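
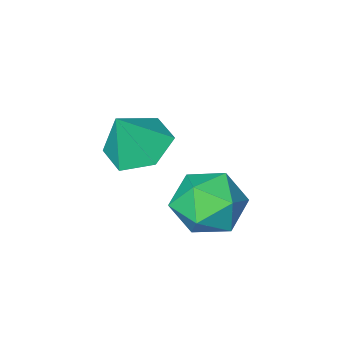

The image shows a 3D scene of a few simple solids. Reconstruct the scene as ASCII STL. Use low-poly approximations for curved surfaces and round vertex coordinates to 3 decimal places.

solid 
facet normal -0.457 -0.035 -0.889
outer loop
vertex -0.982 2.819 -0.574
vertex -1.79 2.394 -0.142
vertex -1.726 3.4 -0.214
endloop
endfacet
facet normal 0.662 0.722 0.202
outer loop
vertex -0.982 2.819 -0.574
vertex -1.726 3.4 -0.214
vertex -1.11 2.446 1.182
endloop
endfacet
facet normal -0.457 -0.035 -0.889
outer loop
vertex -1.726 3.4 -0.214
vertex -1.79 2.394 -0.142
vertex -2.534 2.975 0.218
endloop
endfacet
facet normal -0.104 0.799 0.592
outer loop
vertex -1.726 3.4 -0.214
vertex -2.534 2.975 0.218
vertex -1.11 2.446 1.182
endloop
endfacet
facet normal -0.457 -0.034 -0.889
outer loop
vertex -2.534 2.975 0.218
vertex -1.79 2.394 -0.142
vertex -2.599 1.969 0.29
endloop
endfacet
facet normal -0.534 0.095 0.840
outer loop
vertex -2.534 2.975 0.218
vertex -2.599 1.969 0.29
vertex -1.11 2.446 1.182
endloop
endfacet
facet normal -0.457 -0.034 -0.889
outer loop
vertex -2.599 1.969 0.29
vertex -1.79 2.394 -0.142
vertex -1.855 1.389 -0.07
endloop
endfacet
facet normal -0.198 -0.688 0.698
outer loop
vertex -2.599 1.969 0.29
vertex -1.855 1.389 -0.07
vertex -1.11 2.446 1.182
endloop
endfacet
facet normal -0.457 -0.034 -0.889
outer loop
vertex -1.855 1.389 -0.07
vertex -1.79 2.394 -0.142
vertex -1.046 1.814 -0.502
endloop
endfacet
facet normal 0.566 -0.764 0.308
outer loop
vertex -1.855 1.389 -0.07
vertex -1.046 1.814 -0.502
vertex -1.11 2.446 1.182
endloop
endfacet
facet normal -0.457 -0.035 -0.889
outer loop
vertex -1.046 1.814 -0.502
vertex -1.79 2.394 -0.142
vertex -0.982 2.819 -0.574
endloop
endfacet
facet normal 0.996 -0.059 0.060
outer loop
vertex -1.046 1.814 -0.502
vertex -0.982 2.819 -0.574
vertex -1.11 2.446 1.182
endloop
endfacet
facet normal -0.689 0.456 0.563
outer loop
vertex -4.185 3.992 -2.266
vertex -3.773 3.485 -1.35
vertex -3.37 4.486 -1.668
endloop
endfacet
facet normal -0.517 0.856 -0.003
outer loop
vertex -4.185 3.992 -2.266
vertex -3.37 4.486 -1.668
vertex -3.333 4.505 -2.793
endloop
endfacet
facet normal -0.652 0.475 -0.591
outer loop
vertex -4.185 3.992 -2.266
vertex -3.333 4.505 -2.793
vertex -3.713 3.515 -3.169
endloop
endfacet
facet normal -0.907 -0.160 -0.390
outer loop
vertex -4.185 3.992 -2.266
vertex -3.713 3.515 -3.169
vertex -3.985 2.885 -2.278
endloop
endfacet
facet normal -0.931 -0.172 0.324
outer loop
vertex -4.185 3.992 -2.266
vertex -3.985 2.885 -2.278
vertex -3.773 3.485 -1.35
endloop
endfacet
facet normal 0.185 0.983 0.023
outer loop
vertex -3.333 4.505 -2.793
vertex -3.37 4.486 -1.668
vertex -2.395 4.315 -2.202
endloop
endfacet
facet normal -0.094 0.336 0.937
outer loop
vertex -3.37 4.486 -1.668
vertex -3.773 3.485 -1.35
vertex -2.667 3.685 -1.311
endloop
endfacet
facet normal -0.484 -0.680 0.550
outer loop
vertex -3.773 3.485 -1.35
vertex -3.985 2.885 -2.278
vertex -3.047 2.695 -1.687
endloop
endfacet
facet normal -0.446 -0.661 -0.603
outer loop
vertex -3.985 2.885 -2.278
vertex -3.713 3.515 -3.169
vertex -3.01 2.714 -2.812
endloop
endfacet
facet normal -0.033 0.366 -0.930
outer loop
vertex -3.713 3.515 -3.169
vertex -3.333 4.505 -2.793
vertex -2.607 3.715 -3.13
endloop
endfacet
facet normal 0.907 0.160 0.390
outer loop
vertex -2.195 3.208 -2.214
vertex -2.395 4.315 -2.202
vertex -2.667 3.685 -1.311
endloop
endfacet
facet normal 0.652 -0.475 0.591
outer loop
vertex -2.195 3.208 -2.214
vertex -2.667 3.685 -1.311
vertex -3.047 2.695 -1.687
endloop
endfacet
facet normal 0.517 -0.856 0.003
outer loop
vertex -2.195 3.208 -2.214
vertex -3.047 2.695 -1.687
vertex -3.01 2.714 -2.812
endloop
endfacet
facet normal 0.689 -0.456 -0.563
outer loop
vertex -2.195 3.208 -2.214
vertex -3.01 2.714 -2.812
vertex -2.607 3.715 -3.13
endloop
endfacet
facet normal 0.931 0.172 -0.324
outer loop
vertex -2.195 3.208 -2.214
vertex -2.607 3.715 -3.13
vertex -2.395 4.315 -2.202
endloop
endfacet
facet normal 0.446 0.661 0.603
outer loop
vertex -2.667 3.685 -1.311
vertex -2.395 4.315 -2.202
vertex -3.37 4.486 -1.668
endloop
endfacet
facet normal 0.033 -0.366 0.930
outer loop
vertex -3.047 2.695 -1.687
vertex -2.667 3.685 -1.311
vertex -3.773 3.485 -1.35
endloop
endfacet
facet normal -0.185 -0.983 -0.023
outer loop
vertex -3.01 2.714 -2.812
vertex -3.047 2.695 -1.687
vertex -3.985 2.885 -2.278
endloop
endfacet
facet normal 0.094 -0.336 -0.937
outer loop
vertex -2.607 3.715 -3.13
vertex -3.01 2.714 -2.812
vertex -3.713 3.515 -3.169
endloop
endfacet
facet normal 0.484 0.680 -0.550
outer loop
vertex -2.395 4.315 -2.202
vertex -2.607 3.715 -3.13
vertex -3.333 4.505 -2.793
endloop
endfacet

endsolid


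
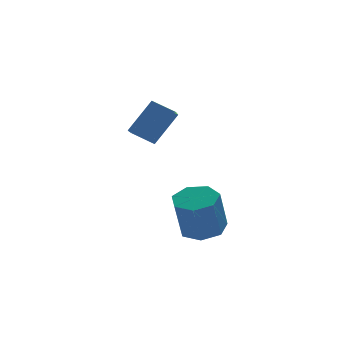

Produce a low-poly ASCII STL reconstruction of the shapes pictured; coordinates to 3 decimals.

solid 
facet normal -0.589 -0.170 -0.790
outer loop
vertex -1.751 2.103 2.253
vertex -1.261 3.539 1.578
vertex -0.833 1.527 1.693
endloop
endfacet
facet normal -0.295 -0.865 0.406
outer loop
vertex 0.321 1.861 3.242
vertex -1.751 2.103 2.253
vertex -0.833 1.527 1.693
endloop
endfacet
facet normal -0.589 -0.170 -0.790
outer loop
vertex -0.833 1.527 1.693
vertex -1.261 3.539 1.578
vertex -0.343 2.962 1.018
endloop
endfacet
facet normal 0.752 -0.473 -0.459
outer loop
vertex -0.343 2.962 1.018
vertex 0.321 1.861 3.242
vertex -0.833 1.527 1.693
endloop
endfacet
facet normal -0.753 0.472 0.459
outer loop
vertex -1.751 2.103 2.253
vertex -0.107 3.873 3.127
vertex -1.261 3.539 1.578
endloop
endfacet
facet normal -0.295 -0.864 0.407
outer loop
vertex -0.597 2.438 3.802
vertex -1.751 2.103 2.253
vertex 0.321 1.861 3.242
endloop
endfacet
facet normal -0.753 0.473 0.458
outer loop
vertex -0.597 2.438 3.802
vertex -0.107 3.873 3.127
vertex -1.751 2.103 2.253
endloop
endfacet
facet normal 0.295 0.865 -0.407
outer loop
vertex -1.261 3.539 1.578
vertex -0.107 3.873 3.127
vertex -0.343 2.962 1.018
endloop
endfacet
facet normal 0.753 -0.472 -0.459
outer loop
vertex 0.811 3.297 2.567
vertex 0.321 1.861 3.242
vertex -0.343 2.962 1.018
endloop
endfacet
facet normal 0.295 0.865 -0.407
outer loop
vertex -0.343 2.962 1.018
vertex -0.107 3.873 3.127
vertex 0.811 3.297 2.567
endloop
endfacet
facet normal 0.589 0.170 0.790
outer loop
vertex 0.811 3.297 2.567
vertex -0.597 2.438 3.802
vertex 0.321 1.861 3.242
endloop
endfacet
facet normal 0.589 0.171 0.790
outer loop
vertex -0.107 3.873 3.127
vertex -0.597 2.438 3.802
vertex 0.811 3.297 2.567
endloop
endfacet
facet normal 0.228 0.234 -0.945
outer loop
vertex 2.116 -0.015 -2.901
vertex 1.084 0.182 -3.101
vertex 1.836 0.858 -2.752
endloop
endfacet
facet normal 0.926 0.248 0.285
outer loop
vertex 2.116 -0.015 -2.901
vertex 1.836 0.858 -2.752
vertex 1.629 -0.518 -0.879
endloop
endfacet
facet normal 0.926 0.248 0.285
outer loop
vertex 1.629 -0.518 -0.879
vertex 1.836 0.858 -2.752
vertex 1.349 0.354 -0.729
endloop
endfacet
facet normal -0.228 -0.236 0.945
outer loop
vertex 1.629 -0.518 -0.879
vertex 1.349 0.354 -0.729
vertex 0.596 -0.322 -1.079
endloop
endfacet
facet normal 0.227 0.235 -0.945
outer loop
vertex 1.836 0.858 -2.752
vertex 1.084 0.182 -3.101
vertex 0.989 1.221 -2.865
endloop
endfacet
facet normal 0.341 0.890 0.304
outer loop
vertex 1.836 0.858 -2.752
vertex 0.989 1.221 -2.865
vertex 1.349 0.354 -0.729
endloop
endfacet
facet normal 0.341 0.890 0.304
outer loop
vertex 1.349 0.354 -0.729
vertex 0.989 1.221 -2.865
vertex 0.502 0.718 -0.843
endloop
endfacet
facet normal -0.228 -0.235 0.945
outer loop
vertex 1.349 0.354 -0.729
vertex 0.502 0.718 -0.843
vertex 0.596 -0.322 -1.079
endloop
endfacet
facet normal 0.228 0.235 -0.945
outer loop
vertex 0.989 1.221 -2.865
vertex 1.084 0.182 -3.101
vertex 0.213 0.802 -3.157
endloop
endfacet
facet normal -0.500 0.861 0.094
outer loop
vertex 0.989 1.221 -2.865
vertex 0.213 0.802 -3.157
vertex 0.502 0.718 -0.843
endloop
endfacet
facet normal -0.500 0.861 0.094
outer loop
vertex 0.502 0.718 -0.843
vertex 0.213 0.802 -3.157
vertex -0.274 0.299 -1.134
endloop
endfacet
facet normal -0.227 -0.235 0.945
outer loop
vertex 0.502 0.718 -0.843
vertex -0.274 0.299 -1.134
vertex 0.596 -0.322 -1.079
endloop
endfacet
facet normal 0.228 0.235 -0.945
outer loop
vertex 0.213 0.802 -3.157
vertex 1.084 0.182 -3.101
vertex 0.093 -0.085 -3.406
endloop
endfacet
facet normal -0.965 0.183 -0.187
outer loop
vertex 0.213 0.802 -3.157
vertex 0.093 -0.085 -3.406
vertex -0.274 0.299 -1.134
endloop
endfacet
facet normal -0.965 0.183 -0.187
outer loop
vertex -0.274 0.299 -1.134
vertex 0.093 -0.085 -3.406
vertex -0.394 -0.588 -1.384
endloop
endfacet
facet normal -0.228 -0.235 0.945
outer loop
vertex -0.274 0.299 -1.134
vertex -0.394 -0.588 -1.384
vertex 0.596 -0.322 -1.079
endloop
endfacet
facet normal 0.227 0.235 -0.945
outer loop
vertex 0.093 -0.085 -3.406
vertex 1.084 0.182 -3.101
vertex 0.719 -0.77 -3.426
endloop
endfacet
facet normal -0.702 -0.632 -0.327
outer loop
vertex 0.093 -0.085 -3.406
vertex 0.719 -0.77 -3.426
vertex -0.394 -0.588 -1.384
endloop
endfacet
facet normal -0.703 -0.632 -0.327
outer loop
vertex -0.394 -0.588 -1.384
vertex 0.719 -0.77 -3.426
vertex 0.231 -1.273 -1.404
endloop
endfacet
facet normal -0.228 -0.235 0.945
outer loop
vertex -0.394 -0.588 -1.384
vertex 0.231 -1.273 -1.404
vertex 0.596 -0.322 -1.079
endloop
endfacet
facet normal 0.228 0.235 -0.945
outer loop
vertex 0.719 -0.77 -3.426
vertex 1.084 0.182 -3.101
vertex 1.619 -0.739 -3.201
endloop
endfacet
facet normal 0.089 -0.971 -0.220
outer loop
vertex 0.719 -0.77 -3.426
vertex 1.619 -0.739 -3.201
vertex 0.231 -1.273 -1.404
endloop
endfacet
facet normal 0.088 -0.971 -0.220
outer loop
vertex 0.231 -1.273 -1.404
vertex 1.619 -0.739 -3.201
vertex 1.132 -1.242 -1.179
endloop
endfacet
facet normal -0.228 -0.235 0.945
outer loop
vertex 0.231 -1.273 -1.404
vertex 1.132 -1.242 -1.179
vertex 0.596 -0.322 -1.079
endloop
endfacet
facet normal 0.228 0.235 -0.945
outer loop
vertex 1.619 -0.739 -3.201
vertex 1.084 0.182 -3.101
vertex 2.116 -0.015 -2.901
endloop
endfacet
facet normal 0.813 -0.580 0.052
outer loop
vertex 1.619 -0.739 -3.201
vertex 2.116 -0.015 -2.901
vertex 1.132 -1.242 -1.179
endloop
endfacet
facet normal 0.813 -0.580 0.052
outer loop
vertex 1.132 -1.242 -1.179
vertex 2.116 -0.015 -2.901
vertex 1.629 -0.518 -0.879
endloop
endfacet
facet normal -0.228 -0.235 0.945
outer loop
vertex 1.132 -1.242 -1.179
vertex 1.629 -0.518 -0.879
vertex 0.596 -0.322 -1.079
endloop
endfacet

endsolid


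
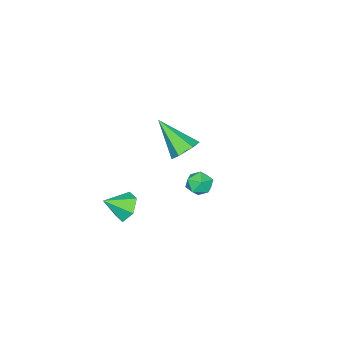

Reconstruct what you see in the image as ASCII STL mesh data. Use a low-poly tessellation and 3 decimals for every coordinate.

solid 
facet normal -0.670 0.504 -0.545
outer loop
vertex 2.744 -1.459 -2.339
vertex 2.165 -1.723 -1.871
vertex 2.534 -1.046 -1.699
endloop
endfacet
facet normal 0.936 0.342 0.086
outer loop
vertex 2.744 -1.459 -2.339
vertex 2.534 -1.046 -1.699
vertex 2.955 -2.317 -1.229
endloop
endfacet
facet normal -0.670 0.504 -0.546
outer loop
vertex 2.534 -1.046 -1.699
vertex 2.165 -1.723 -1.871
vertex 1.955 -1.31 -1.232
endloop
endfacet
facet normal 0.436 0.436 0.787
outer loop
vertex 2.534 -1.046 -1.699
vertex 1.955 -1.31 -1.232
vertex 2.955 -2.317 -1.229
endloop
endfacet
facet normal -0.670 0.504 -0.546
outer loop
vertex 1.955 -1.31 -1.232
vertex 2.165 -1.723 -1.871
vertex 1.586 -1.987 -1.404
endloop
endfacet
facet normal -0.163 -0.159 0.974
outer loop
vertex 1.955 -1.31 -1.232
vertex 1.586 -1.987 -1.404
vertex 2.955 -2.317 -1.229
endloop
endfacet
facet normal -0.670 0.505 -0.545
outer loop
vertex 1.586 -1.987 -1.404
vertex 2.165 -1.723 -1.871
vertex 1.795 -2.4 -2.044
endloop
endfacet
facet normal -0.263 -0.847 0.461
outer loop
vertex 1.586 -1.987 -1.404
vertex 1.795 -2.4 -2.044
vertex 2.955 -2.317 -1.229
endloop
endfacet
facet normal -0.669 0.505 -0.545
outer loop
vertex 1.795 -2.4 -2.044
vertex 2.165 -1.723 -1.871
vertex 2.375 -2.136 -2.511
endloop
endfacet
facet normal 0.236 -0.942 -0.240
outer loop
vertex 1.795 -2.4 -2.044
vertex 2.375 -2.136 -2.511
vertex 2.955 -2.317 -1.229
endloop
endfacet
facet normal -0.670 0.504 -0.545
outer loop
vertex 2.375 -2.136 -2.511
vertex 2.165 -1.723 -1.871
vertex 2.744 -1.459 -2.339
endloop
endfacet
facet normal 0.835 -0.347 -0.427
outer loop
vertex 2.375 -2.136 -2.511
vertex 2.744 -1.459 -2.339
vertex 2.955 -2.317 -1.229
endloop
endfacet
facet normal 0.008 0.747 -0.665
outer loop
vertex 1.598 0.622 2.278
vertex 0.928 0.47 2.099
vertex 1.059 0.933 2.621
endloop
endfacet
facet normal 0.617 0.246 0.747
outer loop
vertex 1.598 0.622 2.278
vertex 1.059 0.933 2.621
vertex 0.912 -0.95 3.361
endloop
endfacet
facet normal 0.008 0.747 -0.665
outer loop
vertex 1.059 0.933 2.621
vertex 0.928 0.47 2.099
vertex 0.389 0.781 2.442
endloop
endfacet
facet normal -0.317 0.368 0.874
outer loop
vertex 1.059 0.933 2.621
vertex 0.389 0.781 2.442
vertex 0.912 -0.95 3.361
endloop
endfacet
facet normal 0.008 0.747 -0.665
outer loop
vertex 0.389 0.781 2.442
vertex 0.928 0.47 2.099
vertex 0.258 0.318 1.92
endloop
endfacet
facet normal -0.938 -0.108 0.331
outer loop
vertex 0.389 0.781 2.442
vertex 0.258 0.318 1.92
vertex 0.912 -0.95 3.361
endloop
endfacet
facet normal 0.008 0.747 -0.665
outer loop
vertex 0.258 0.318 1.92
vertex 0.928 0.47 2.099
vertex 0.796 0.007 1.577
endloop
endfacet
facet normal -0.623 -0.705 -0.338
outer loop
vertex 0.258 0.318 1.92
vertex 0.796 0.007 1.577
vertex 0.912 -0.95 3.361
endloop
endfacet
facet normal 0.008 0.747 -0.665
outer loop
vertex 0.796 0.007 1.577
vertex 0.928 0.47 2.099
vertex 1.466 0.159 1.756
endloop
endfacet
facet normal 0.312 -0.829 -0.465
outer loop
vertex 0.796 0.007 1.577
vertex 1.466 0.159 1.756
vertex 0.912 -0.95 3.361
endloop
endfacet
facet normal 0.008 0.747 -0.665
outer loop
vertex 1.466 0.159 1.756
vertex 0.928 0.47 2.099
vertex 1.598 0.622 2.278
endloop
endfacet
facet normal 0.932 -0.353 0.078
outer loop
vertex 1.466 0.159 1.756
vertex 1.598 0.622 2.278
vertex 0.912 -0.95 3.361
endloop
endfacet
facet normal 0.349 -0.023 0.937
outer loop
vertex -2.009 -0.83 -2.632
vertex -2.52 -1.281 -2.453
vertex -1.902 -1.524 -2.689
endloop
endfacet
facet normal 0.878 0.097 0.469
outer loop
vertex -2.009 -0.83 -2.632
vertex -1.902 -1.524 -2.689
vertex -1.678 -1.091 -3.197
endloop
endfacet
facet normal 0.719 0.688 0.103
outer loop
vertex -2.009 -0.83 -2.632
vertex -1.678 -1.091 -3.197
vertex -2.156 -0.58 -3.274
endloop
endfacet
facet normal 0.093 0.935 0.343
outer loop
vertex -2.009 -0.83 -2.632
vertex -2.156 -0.58 -3.274
vertex -2.677 -0.697 -2.814
endloop
endfacet
facet normal -0.136 0.494 0.859
outer loop
vertex -2.009 -0.83 -2.632
vertex -2.677 -0.697 -2.814
vertex -2.52 -1.281 -2.453
endloop
endfacet
facet normal 0.894 -0.449 0.012
outer loop
vertex -1.678 -1.091 -3.197
vertex -1.902 -1.524 -2.689
vertex -1.983 -1.703 -3.366
endloop
endfacet
facet normal 0.040 -0.642 0.766
outer loop
vertex -1.902 -1.524 -2.689
vertex -2.52 -1.281 -2.453
vertex -2.504 -1.82 -2.906
endloop
endfacet
facet normal -0.744 0.195 0.639
outer loop
vertex -2.52 -1.281 -2.453
vertex -2.677 -0.697 -2.814
vertex -2.982 -1.309 -2.983
endloop
endfacet
facet normal -0.375 0.906 -0.195
outer loop
vertex -2.677 -0.697 -2.814
vertex -2.156 -0.58 -3.274
vertex -2.758 -0.876 -3.491
endloop
endfacet
facet normal 0.636 0.507 -0.581
outer loop
vertex -2.156 -0.58 -3.274
vertex -1.678 -1.091 -3.197
vertex -2.14 -1.119 -3.727
endloop
endfacet
facet normal -0.093 -0.935 -0.343
outer loop
vertex -2.651 -1.57 -3.548
vertex -1.983 -1.703 -3.366
vertex -2.504 -1.82 -2.906
endloop
endfacet
facet normal -0.719 -0.688 -0.103
outer loop
vertex -2.651 -1.57 -3.548
vertex -2.504 -1.82 -2.906
vertex -2.982 -1.309 -2.983
endloop
endfacet
facet normal -0.878 -0.097 -0.469
outer loop
vertex -2.651 -1.57 -3.548
vertex -2.982 -1.309 -2.983
vertex -2.758 -0.876 -3.491
endloop
endfacet
facet normal -0.349 0.023 -0.937
outer loop
vertex -2.651 -1.57 -3.548
vertex -2.758 -0.876 -3.491
vertex -2.14 -1.119 -3.727
endloop
endfacet
facet normal 0.136 -0.494 -0.859
outer loop
vertex -2.651 -1.57 -3.548
vertex -2.14 -1.119 -3.727
vertex -1.983 -1.703 -3.366
endloop
endfacet
facet normal 0.375 -0.906 0.195
outer loop
vertex -2.504 -1.82 -2.906
vertex -1.983 -1.703 -3.366
vertex -1.902 -1.524 -2.689
endloop
endfacet
facet normal -0.636 -0.507 0.581
outer loop
vertex -2.982 -1.309 -2.983
vertex -2.504 -1.82 -2.906
vertex -2.52 -1.281 -2.453
endloop
endfacet
facet normal -0.894 0.449 -0.012
outer loop
vertex -2.758 -0.876 -3.491
vertex -2.982 -1.309 -2.983
vertex -2.677 -0.697 -2.814
endloop
endfacet
facet normal -0.040 0.642 -0.766
outer loop
vertex -2.14 -1.119 -3.727
vertex -2.758 -0.876 -3.491
vertex -2.156 -0.58 -3.274
endloop
endfacet
facet normal 0.744 -0.195 -0.639
outer loop
vertex -1.983 -1.703 -3.366
vertex -2.14 -1.119 -3.727
vertex -1.678 -1.091 -3.197
endloop
endfacet

endsolid


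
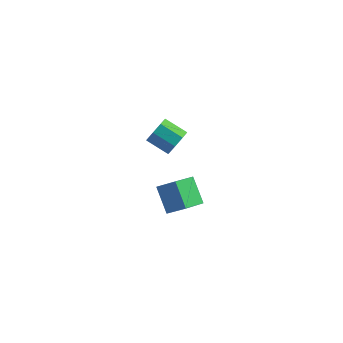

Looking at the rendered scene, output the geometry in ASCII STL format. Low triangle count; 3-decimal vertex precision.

solid 
facet normal 0.890 -0.112 -0.442
outer loop
vertex -0.927 -1.948 4.31
vertex -1.297 -2.369 3.671
vertex -1.116 -1.553 3.829
endloop
endfacet
facet normal 0.352 0.787 0.508
outer loop
vertex -0.927 -1.948 4.31
vertex -1.116 -1.553 3.829
vertex -2.173 -1.79 4.928
endloop
endfacet
facet normal 0.350 0.788 0.507
outer loop
vertex -2.173 -1.79 4.928
vertex -1.116 -1.553 3.829
vertex -2.362 -1.396 4.446
endloop
endfacet
facet normal -0.890 0.113 0.441
outer loop
vertex -2.173 -1.79 4.928
vertex -2.362 -1.396 4.446
vertex -2.543 -2.211 4.289
endloop
endfacet
facet normal 0.891 -0.112 -0.440
outer loop
vertex -1.116 -1.553 3.829
vertex -1.297 -2.369 3.671
vertex -1.41 -1.637 3.255
endloop
endfacet
facet normal 0.042 0.985 -0.166
outer loop
vertex -1.116 -1.553 3.829
vertex -1.41 -1.637 3.255
vertex -2.362 -1.396 4.446
endloop
endfacet
facet normal 0.043 0.985 -0.165
outer loop
vertex -2.362 -1.396 4.446
vertex -1.41 -1.637 3.255
vertex -2.657 -1.479 3.872
endloop
endfacet
facet normal -0.890 0.113 0.441
outer loop
vertex -2.362 -1.396 4.446
vertex -2.657 -1.479 3.872
vertex -2.543 -2.211 4.289
endloop
endfacet
facet normal 0.890 -0.114 -0.442
outer loop
vertex -1.41 -1.637 3.255
vertex -1.297 -2.369 3.671
vertex -1.639 -2.149 2.925
endloop
endfacet
facet normal -0.289 0.607 -0.740
outer loop
vertex -1.41 -1.637 3.255
vertex -1.639 -2.149 2.925
vertex -2.657 -1.479 3.872
endloop
endfacet
facet normal -0.290 0.606 -0.741
outer loop
vertex -2.657 -1.479 3.872
vertex -1.639 -2.149 2.925
vertex -2.885 -1.991 3.542
endloop
endfacet
facet normal -0.891 0.112 0.441
outer loop
vertex -2.657 -1.479 3.872
vertex -2.885 -1.991 3.542
vertex -2.543 -2.211 4.289
endloop
endfacet
facet normal 0.890 -0.113 -0.441
outer loop
vertex -1.639 -2.149 2.925
vertex -1.297 -2.369 3.671
vertex -1.667 -2.79 3.032
endloop
endfacet
facet normal -0.453 -0.127 -0.882
outer loop
vertex -1.639 -2.149 2.925
vertex -1.667 -2.79 3.032
vertex -2.885 -1.991 3.542
endloop
endfacet
facet normal -0.454 -0.129 -0.882
outer loop
vertex -2.885 -1.991 3.542
vertex -1.667 -2.79 3.032
vertex -2.913 -2.632 3.65
endloop
endfacet
facet normal -0.890 0.113 0.441
outer loop
vertex -2.885 -1.991 3.542
vertex -2.913 -2.632 3.65
vertex -2.543 -2.211 4.289
endloop
endfacet
facet normal 0.890 -0.113 -0.441
outer loop
vertex -1.667 -2.79 3.032
vertex -1.297 -2.369 3.671
vertex -1.478 -3.184 3.514
endloop
endfacet
facet normal -0.351 -0.788 -0.506
outer loop
vertex -1.667 -2.79 3.032
vertex -1.478 -3.184 3.514
vertex -2.913 -2.632 3.65
endloop
endfacet
facet normal -0.351 -0.787 -0.508
outer loop
vertex -2.913 -2.632 3.65
vertex -1.478 -3.184 3.514
vertex -2.724 -3.027 4.131
endloop
endfacet
facet normal -0.890 0.112 0.442
outer loop
vertex -2.913 -2.632 3.65
vertex -2.724 -3.027 4.131
vertex -2.543 -2.211 4.289
endloop
endfacet
facet normal 0.890 -0.113 -0.441
outer loop
vertex -1.478 -3.184 3.514
vertex -1.297 -2.369 3.671
vertex -1.183 -3.101 4.088
endloop
endfacet
facet normal -0.043 -0.985 0.164
outer loop
vertex -1.478 -3.184 3.514
vertex -1.183 -3.101 4.088
vertex -2.724 -3.027 4.131
endloop
endfacet
facet normal -0.043 -0.985 0.166
outer loop
vertex -2.724 -3.027 4.131
vertex -1.183 -3.101 4.088
vertex -2.43 -2.943 4.705
endloop
endfacet
facet normal -0.891 0.112 0.440
outer loop
vertex -2.724 -3.027 4.131
vertex -2.43 -2.943 4.705
vertex -2.543 -2.211 4.289
endloop
endfacet
facet normal 0.891 -0.112 -0.441
outer loop
vertex -1.183 -3.101 4.088
vertex -1.297 -2.369 3.671
vertex -0.955 -2.589 4.418
endloop
endfacet
facet normal 0.290 -0.606 0.741
outer loop
vertex -1.183 -3.101 4.088
vertex -0.955 -2.589 4.418
vertex -2.43 -2.943 4.705
endloop
endfacet
facet normal 0.290 -0.607 0.740
outer loop
vertex -2.43 -2.943 4.705
vertex -0.955 -2.589 4.418
vertex -2.201 -2.431 5.035
endloop
endfacet
facet normal -0.890 0.114 0.442
outer loop
vertex -2.43 -2.943 4.705
vertex -2.201 -2.431 5.035
vertex -2.543 -2.211 4.289
endloop
endfacet
facet normal 0.890 -0.113 -0.441
outer loop
vertex -0.955 -2.589 4.418
vertex -1.297 -2.369 3.671
vertex -0.927 -1.948 4.31
endloop
endfacet
facet normal 0.453 0.129 0.882
outer loop
vertex -0.955 -2.589 4.418
vertex -0.927 -1.948 4.31
vertex -2.201 -2.431 5.035
endloop
endfacet
facet normal 0.454 0.127 0.882
outer loop
vertex -2.201 -2.431 5.035
vertex -0.927 -1.948 4.31
vertex -2.173 -1.79 4.928
endloop
endfacet
facet normal -0.890 0.113 0.441
outer loop
vertex -2.201 -2.431 5.035
vertex -2.173 -1.79 4.928
vertex -2.543 -2.211 4.289
endloop
endfacet
facet normal -0.797 0.007 -0.604
outer loop
vertex -2.07 -1.907 -3.11
vertex -2.974 -0.979 -1.905
vertex -1.542 -0.511 -3.79
endloop
endfacet
facet normal 0.511 -0.525 -0.681
outer loop
vertex -0.466 -0.521 -2.975
vertex -2.07 -1.907 -3.11
vertex -1.542 -0.511 -3.79
endloop
endfacet
facet normal -0.797 0.007 -0.604
outer loop
vertex -1.542 -0.511 -3.79
vertex -2.974 -0.979 -1.905
vertex -2.447 0.417 -2.585
endloop
endfacet
facet normal 0.322 0.851 -0.414
outer loop
vertex -2.447 0.417 -2.585
vertex -0.466 -0.521 -2.975
vertex -1.542 -0.511 -3.79
endloop
endfacet
facet normal -0.322 -0.851 0.414
outer loop
vertex -2.07 -1.907 -3.11
vertex -1.898 -0.989 -1.09
vertex -2.974 -0.979 -1.905
endloop
endfacet
facet normal 0.511 -0.525 -0.681
outer loop
vertex -0.993 -1.917 -2.295
vertex -2.07 -1.907 -3.11
vertex -0.466 -0.521 -2.975
endloop
endfacet
facet normal -0.321 -0.851 0.414
outer loop
vertex -0.993 -1.917 -2.295
vertex -1.898 -0.989 -1.09
vertex -2.07 -1.907 -3.11
endloop
endfacet
facet normal -0.511 0.525 0.681
outer loop
vertex -2.974 -0.979 -1.905
vertex -1.898 -0.989 -1.09
vertex -2.447 0.417 -2.585
endloop
endfacet
facet normal 0.322 0.851 -0.414
outer loop
vertex -1.37 0.407 -1.77
vertex -0.466 -0.521 -2.975
vertex -2.447 0.417 -2.585
endloop
endfacet
facet normal -0.511 0.525 0.681
outer loop
vertex -2.447 0.417 -2.585
vertex -1.898 -0.989 -1.09
vertex -1.37 0.407 -1.77
endloop
endfacet
facet normal 0.797 -0.007 0.604
outer loop
vertex -1.37 0.407 -1.77
vertex -0.993 -1.917 -2.295
vertex -0.466 -0.521 -2.975
endloop
endfacet
facet normal 0.797 -0.007 0.604
outer loop
vertex -1.898 -0.989 -1.09
vertex -0.993 -1.917 -2.295
vertex -1.37 0.407 -1.77
endloop
endfacet

endsolid


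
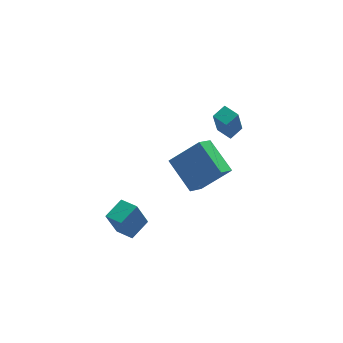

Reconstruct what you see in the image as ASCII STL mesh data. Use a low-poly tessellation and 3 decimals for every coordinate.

solid 
facet normal -0.512 0.847 0.145
outer loop
vertex 2.524 2.265 -0.844
vertex 3.254 2.655 -0.546
vertex 2.94 2.815 -2.582
endloop
endfacet
facet normal -0.829 -0.444 -0.339
outer loop
vertex 3.406 2.045 -2.714
vertex 2.524 2.265 -0.844
vertex 2.94 2.815 -2.582
endloop
endfacet
facet normal -0.513 0.846 0.146
outer loop
vertex 2.94 2.815 -2.582
vertex 3.254 2.655 -0.546
vertex 3.67 3.206 -2.284
endloop
endfacet
facet normal 0.222 0.294 -0.930
outer loop
vertex 3.67 3.206 -2.284
vertex 3.406 2.045 -2.714
vertex 2.94 2.815 -2.582
endloop
endfacet
facet normal -0.222 -0.294 0.930
outer loop
vertex 2.524 2.265 -0.844
vertex 3.72 1.885 -0.678
vertex 3.254 2.655 -0.546
endloop
endfacet
facet normal -0.830 -0.443 -0.339
outer loop
vertex 2.99 1.494 -0.976
vertex 2.524 2.265 -0.844
vertex 3.406 2.045 -2.714
endloop
endfacet
facet normal -0.222 -0.294 0.930
outer loop
vertex 2.99 1.494 -0.976
vertex 3.72 1.885 -0.678
vertex 2.524 2.265 -0.844
endloop
endfacet
facet normal 0.829 0.444 0.339
outer loop
vertex 3.254 2.655 -0.546
vertex 3.72 1.885 -0.678
vertex 3.67 3.206 -2.284
endloop
endfacet
facet normal 0.223 0.294 -0.930
outer loop
vertex 4.136 2.435 -2.416
vertex 3.406 2.045 -2.714
vertex 3.67 3.206 -2.284
endloop
endfacet
facet normal 0.830 0.443 0.339
outer loop
vertex 3.67 3.206 -2.284
vertex 3.72 1.885 -0.678
vertex 4.136 2.435 -2.416
endloop
endfacet
facet normal 0.512 -0.847 -0.146
outer loop
vertex 4.136 2.435 -2.416
vertex 2.99 1.494 -0.976
vertex 3.406 2.045 -2.714
endloop
endfacet
facet normal 0.513 -0.846 -0.145
outer loop
vertex 3.72 1.885 -0.678
vertex 2.99 1.494 -0.976
vertex 4.136 2.435 -2.416
endloop
endfacet
facet normal -0.722 0.140 -0.677
outer loop
vertex 0.196 -1.667 -2.561
vertex -0.399 0.018 -1.577
vertex 0.967 -0.996 -3.244
endloop
endfacet
facet normal 0.292 -0.826 -0.482
outer loop
vertex 2.419 -1.278 -1.883
vertex 0.196 -1.667 -2.561
vertex 0.967 -0.996 -3.244
endloop
endfacet
facet normal -0.722 0.140 -0.677
outer loop
vertex 0.967 -0.996 -3.244
vertex -0.399 0.018 -1.577
vertex 0.372 0.689 -2.26
endloop
endfacet
facet normal 0.627 0.546 -0.556
outer loop
vertex 0.372 0.689 -2.26
vertex 2.419 -1.278 -1.883
vertex 0.967 -0.996 -3.244
endloop
endfacet
facet normal -0.627 -0.546 0.556
outer loop
vertex 0.196 -1.667 -2.561
vertex 1.053 -0.264 -0.216
vertex -0.399 0.018 -1.577
endloop
endfacet
facet normal 0.292 -0.826 -0.482
outer loop
vertex 1.648 -1.949 -1.2
vertex 0.196 -1.667 -2.561
vertex 2.419 -1.278 -1.883
endloop
endfacet
facet normal -0.627 -0.546 0.556
outer loop
vertex 1.648 -1.949 -1.2
vertex 1.053 -0.264 -0.216
vertex 0.196 -1.667 -2.561
endloop
endfacet
facet normal -0.292 0.826 0.482
outer loop
vertex -0.399 0.018 -1.577
vertex 1.053 -0.264 -0.216
vertex 0.372 0.689 -2.26
endloop
endfacet
facet normal 0.627 0.546 -0.556
outer loop
vertex 1.824 0.407 -0.899
vertex 2.419 -1.278 -1.883
vertex 0.372 0.689 -2.26
endloop
endfacet
facet normal -0.292 0.826 0.482
outer loop
vertex 0.372 0.689 -2.26
vertex 1.053 -0.264 -0.216
vertex 1.824 0.407 -0.899
endloop
endfacet
facet normal 0.722 -0.140 0.677
outer loop
vertex 1.824 0.407 -0.899
vertex 1.648 -1.949 -1.2
vertex 2.419 -1.278 -1.883
endloop
endfacet
facet normal 0.722 -0.140 0.677
outer loop
vertex 1.053 -0.264 -0.216
vertex 1.648 -1.949 -1.2
vertex 1.824 0.407 -0.899
endloop
endfacet
facet normal -0.519 0.836 -0.177
outer loop
vertex -4.061 -1.873 -3.145
vertex -3.102 -1.199 -2.77
vertex -3.522 -1.842 -4.576
endloop
endfacet
facet normal -0.779 -0.547 -0.305
outer loop
vertex -2.978 -2.721 -4.39
vertex -4.061 -1.873 -3.145
vertex -3.522 -1.842 -4.576
endloop
endfacet
facet normal -0.518 0.837 -0.177
outer loop
vertex -3.522 -1.842 -4.576
vertex -3.102 -1.199 -2.77
vertex -2.564 -1.169 -4.201
endloop
endfacet
facet normal 0.352 0.020 -0.936
outer loop
vertex -2.564 -1.169 -4.201
vertex -2.978 -2.721 -4.39
vertex -3.522 -1.842 -4.576
endloop
endfacet
facet normal -0.352 -0.020 0.936
outer loop
vertex -4.061 -1.873 -3.145
vertex -2.558 -2.078 -2.584
vertex -3.102 -1.199 -2.77
endloop
endfacet
facet normal -0.779 -0.548 -0.304
outer loop
vertex -3.516 -2.751 -2.959
vertex -4.061 -1.873 -3.145
vertex -2.978 -2.721 -4.39
endloop
endfacet
facet normal -0.352 -0.020 0.936
outer loop
vertex -3.516 -2.751 -2.959
vertex -2.558 -2.078 -2.584
vertex -4.061 -1.873 -3.145
endloop
endfacet
facet normal 0.780 0.547 0.305
outer loop
vertex -3.102 -1.199 -2.77
vertex -2.558 -2.078 -2.584
vertex -2.564 -1.169 -4.201
endloop
endfacet
facet normal 0.352 0.020 -0.936
outer loop
vertex -2.019 -2.047 -4.015
vertex -2.978 -2.721 -4.39
vertex -2.564 -1.169 -4.201
endloop
endfacet
facet normal 0.779 0.548 0.305
outer loop
vertex -2.564 -1.169 -4.201
vertex -2.558 -2.078 -2.584
vertex -2.019 -2.047 -4.015
endloop
endfacet
facet normal 0.519 -0.836 0.177
outer loop
vertex -2.019 -2.047 -4.015
vertex -3.516 -2.751 -2.959
vertex -2.978 -2.721 -4.39
endloop
endfacet
facet normal 0.518 -0.837 0.177
outer loop
vertex -2.558 -2.078 -2.584
vertex -3.516 -2.751 -2.959
vertex -2.019 -2.047 -4.015
endloop
endfacet

endsolid


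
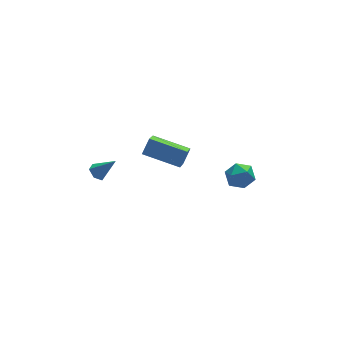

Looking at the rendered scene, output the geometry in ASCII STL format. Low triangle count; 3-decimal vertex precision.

solid 
facet normal -0.608 0.283 -0.742
outer loop
vertex -3.938 -1.243 -0.903
vertex -4.329 -1.225 -0.576
vertex -4.042 -0.811 -0.653
endloop
endfacet
facet normal 0.921 0.336 -0.197
outer loop
vertex -3.938 -1.243 -0.903
vertex -4.042 -0.811 -0.653
vertex -3.531 -1.595 0.396
endloop
endfacet
facet normal -0.608 0.284 -0.741
outer loop
vertex -4.042 -0.811 -0.653
vertex -4.329 -1.225 -0.576
vertex -4.432 -0.793 -0.326
endloop
endfacet
facet normal 0.391 0.818 0.421
outer loop
vertex -4.042 -0.811 -0.653
vertex -4.432 -0.793 -0.326
vertex -3.531 -1.595 0.396
endloop
endfacet
facet normal -0.610 0.283 -0.740
outer loop
vertex -4.432 -0.793 -0.326
vertex -4.329 -1.225 -0.576
vertex -4.719 -1.207 -0.248
endloop
endfacet
facet normal -0.335 0.394 0.856
outer loop
vertex -4.432 -0.793 -0.326
vertex -4.719 -1.207 -0.248
vertex -3.531 -1.595 0.396
endloop
endfacet
facet normal -0.610 0.283 -0.740
outer loop
vertex -4.719 -1.207 -0.248
vertex -4.329 -1.225 -0.576
vertex -4.616 -1.639 -0.498
endloop
endfacet
facet normal -0.532 -0.516 0.671
outer loop
vertex -4.719 -1.207 -0.248
vertex -4.616 -1.639 -0.498
vertex -3.531 -1.595 0.396
endloop
endfacet
facet normal -0.609 0.282 -0.741
outer loop
vertex -4.616 -1.639 -0.498
vertex -4.329 -1.225 -0.576
vertex -4.225 -1.657 -0.826
endloop
endfacet
facet normal -0.002 -0.999 0.052
outer loop
vertex -4.616 -1.639 -0.498
vertex -4.225 -1.657 -0.826
vertex -3.531 -1.595 0.396
endloop
endfacet
facet normal -0.608 0.283 -0.742
outer loop
vertex -4.225 -1.657 -0.826
vertex -4.329 -1.225 -0.576
vertex -3.938 -1.243 -0.903
endloop
endfacet
facet normal 0.725 -0.573 -0.382
outer loop
vertex -4.225 -1.657 -0.826
vertex -3.938 -1.243 -0.903
vertex -3.531 -1.595 0.396
endloop
endfacet
facet normal -0.518 -0.396 -0.758
outer loop
vertex -1.079 -3.741 1.199
vertex -2.565 -2.665 1.653
vertex -0.561 -2.631 0.265
endloop
endfacet
facet normal 0.786 -0.569 -0.240
outer loop
vertex -0.095 -2.275 0.947
vertex -1.079 -3.741 1.199
vertex -0.561 -2.631 0.265
endloop
endfacet
facet normal -0.518 -0.397 -0.758
outer loop
vertex -0.561 -2.631 0.265
vertex -2.565 -2.665 1.653
vertex -2.048 -1.556 0.719
endloop
endfacet
facet normal 0.336 0.721 -0.606
outer loop
vertex -2.048 -1.556 0.719
vertex -0.095 -2.275 0.947
vertex -0.561 -2.631 0.265
endloop
endfacet
facet normal -0.337 -0.721 0.606
outer loop
vertex -1.079 -3.741 1.199
vertex -2.099 -2.309 2.335
vertex -2.565 -2.665 1.653
endloop
endfacet
facet normal 0.786 -0.569 -0.241
outer loop
vertex -0.612 -3.384 1.881
vertex -1.079 -3.741 1.199
vertex -0.095 -2.275 0.947
endloop
endfacet
facet normal -0.336 -0.720 0.607
outer loop
vertex -0.612 -3.384 1.881
vertex -2.099 -2.309 2.335
vertex -1.079 -3.741 1.199
endloop
endfacet
facet normal -0.786 0.569 0.240
outer loop
vertex -2.565 -2.665 1.653
vertex -2.099 -2.309 2.335
vertex -2.048 -1.556 0.719
endloop
endfacet
facet normal 0.336 0.720 -0.607
outer loop
vertex -1.581 -1.199 1.401
vertex -0.095 -2.275 0.947
vertex -2.048 -1.556 0.719
endloop
endfacet
facet normal -0.786 0.569 0.240
outer loop
vertex -2.048 -1.556 0.719
vertex -2.099 -2.309 2.335
vertex -1.581 -1.199 1.401
endloop
endfacet
facet normal 0.518 0.396 0.758
outer loop
vertex -1.581 -1.199 1.401
vertex -0.612 -3.384 1.881
vertex -0.095 -2.275 0.947
endloop
endfacet
facet normal 0.518 0.396 0.758
outer loop
vertex -2.099 -2.309 2.335
vertex -0.612 -3.384 1.881
vertex -1.581 -1.199 1.401
endloop
endfacet
facet normal -0.254 -0.170 0.952
outer loop
vertex 2.401 -1.71 -1.511
vertex 1.928 -2.324 -1.747
vertex 2.705 -2.459 -1.564
endloop
endfacet
facet normal 0.405 0.100 0.909
outer loop
vertex 2.401 -1.71 -1.511
vertex 2.705 -2.459 -1.564
vertex 3.137 -1.827 -1.826
endloop
endfacet
facet normal 0.363 0.731 0.577
outer loop
vertex 2.401 -1.71 -1.511
vertex 3.137 -1.827 -1.826
vertex 2.628 -1.301 -2.172
endloop
endfacet
facet normal -0.322 0.851 0.416
outer loop
vertex 2.401 -1.71 -1.511
vertex 2.628 -1.301 -2.172
vertex 1.88 -1.608 -2.123
endloop
endfacet
facet normal -0.703 0.293 0.648
outer loop
vertex 2.401 -1.71 -1.511
vertex 1.88 -1.608 -2.123
vertex 1.928 -2.324 -1.747
endloop
endfacet
facet normal 0.796 -0.336 0.503
outer loop
vertex 3.137 -1.827 -1.826
vertex 2.705 -2.459 -1.564
vertex 3.12 -2.512 -2.257
endloop
endfacet
facet normal -0.269 -0.775 0.572
outer loop
vertex 2.705 -2.459 -1.564
vertex 1.928 -2.324 -1.747
vertex 2.372 -2.819 -2.208
endloop
endfacet
facet normal -0.997 -0.025 0.079
outer loop
vertex 1.928 -2.324 -1.747
vertex 1.88 -1.608 -2.123
vertex 1.863 -2.293 -2.554
endloop
endfacet
facet normal -0.379 0.877 -0.294
outer loop
vertex 1.88 -1.608 -2.123
vertex 2.628 -1.301 -2.172
vertex 2.295 -1.661 -2.816
endloop
endfacet
facet normal 0.729 0.684 -0.032
outer loop
vertex 2.628 -1.301 -2.172
vertex 3.137 -1.827 -1.826
vertex 3.072 -1.796 -2.633
endloop
endfacet
facet normal 0.322 -0.851 -0.416
outer loop
vertex 2.599 -2.41 -2.869
vertex 3.12 -2.512 -2.257
vertex 2.372 -2.819 -2.208
endloop
endfacet
facet normal -0.363 -0.731 -0.577
outer loop
vertex 2.599 -2.41 -2.869
vertex 2.372 -2.819 -2.208
vertex 1.863 -2.293 -2.554
endloop
endfacet
facet normal -0.405 -0.100 -0.909
outer loop
vertex 2.599 -2.41 -2.869
vertex 1.863 -2.293 -2.554
vertex 2.295 -1.661 -2.816
endloop
endfacet
facet normal 0.254 0.170 -0.952
outer loop
vertex 2.599 -2.41 -2.869
vertex 2.295 -1.661 -2.816
vertex 3.072 -1.796 -2.633
endloop
endfacet
facet normal 0.703 -0.293 -0.648
outer loop
vertex 2.599 -2.41 -2.869
vertex 3.072 -1.796 -2.633
vertex 3.12 -2.512 -2.257
endloop
endfacet
facet normal 0.379 -0.877 0.294
outer loop
vertex 2.372 -2.819 -2.208
vertex 3.12 -2.512 -2.257
vertex 2.705 -2.459 -1.564
endloop
endfacet
facet normal -0.729 -0.684 0.032
outer loop
vertex 1.863 -2.293 -2.554
vertex 2.372 -2.819 -2.208
vertex 1.928 -2.324 -1.747
endloop
endfacet
facet normal -0.796 0.336 -0.503
outer loop
vertex 2.295 -1.661 -2.816
vertex 1.863 -2.293 -2.554
vertex 1.88 -1.608 -2.123
endloop
endfacet
facet normal 0.269 0.775 -0.572
outer loop
vertex 3.072 -1.796 -2.633
vertex 2.295 -1.661 -2.816
vertex 2.628 -1.301 -2.172
endloop
endfacet
facet normal 0.997 0.025 -0.079
outer loop
vertex 3.12 -2.512 -2.257
vertex 3.072 -1.796 -2.633
vertex 3.137 -1.827 -1.826
endloop
endfacet

endsolid


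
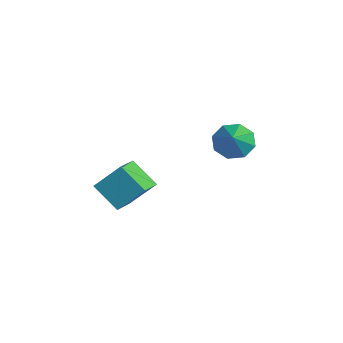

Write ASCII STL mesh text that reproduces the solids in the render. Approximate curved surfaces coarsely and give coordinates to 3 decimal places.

solid 
facet normal -0.733 0.281 -0.620
outer loop
vertex 0.934 2.45 0.154
vertex 0.539 2.815 0.786
vertex 1.104 3.057 0.228
endloop
endfacet
facet normal 0.887 -0.198 -0.416
outer loop
vertex 0.934 2.45 0.154
vertex 1.104 3.057 0.228
vertex 1.661 2.385 1.734
endloop
endfacet
facet normal -0.733 0.282 -0.620
outer loop
vertex 1.104 3.057 0.228
vertex 0.539 2.815 0.786
vertex 0.944 3.523 0.629
endloop
endfacet
facet normal 0.893 0.427 -0.140
outer loop
vertex 1.104 3.057 0.228
vertex 0.944 3.523 0.629
vertex 1.661 2.385 1.734
endloop
endfacet
facet normal -0.732 0.281 -0.620
outer loop
vertex 0.944 3.523 0.629
vertex 0.539 2.815 0.786
vertex 0.546 3.574 1.122
endloop
endfacet
facet normal 0.567 0.729 0.383
outer loop
vertex 0.944 3.523 0.629
vertex 0.546 3.574 1.122
vertex 1.661 2.385 1.734
endloop
endfacet
facet normal -0.733 0.281 -0.619
outer loop
vertex 0.546 3.574 1.122
vertex 0.539 2.815 0.786
vertex 0.145 3.18 1.418
endloop
endfacet
facet normal 0.102 0.529 0.842
outer loop
vertex 0.546 3.574 1.122
vertex 0.145 3.18 1.418
vertex 1.661 2.385 1.734
endloop
endfacet
facet normal -0.733 0.281 -0.619
outer loop
vertex 0.145 3.18 1.418
vertex 0.539 2.815 0.786
vertex -0.025 2.573 1.344
endloop
endfacet
facet normal -0.231 -0.054 0.972
outer loop
vertex 0.145 3.18 1.418
vertex -0.025 2.573 1.344
vertex 1.661 2.385 1.734
endloop
endfacet
facet normal -0.733 0.281 -0.619
outer loop
vertex -0.025 2.573 1.344
vertex 0.539 2.815 0.786
vertex 0.135 2.107 0.943
endloop
endfacet
facet normal -0.236 -0.679 0.695
outer loop
vertex -0.025 2.573 1.344
vertex 0.135 2.107 0.943
vertex 1.661 2.385 1.734
endloop
endfacet
facet normal -0.732 0.280 -0.620
outer loop
vertex 0.135 2.107 0.943
vertex 0.539 2.815 0.786
vertex 0.533 2.056 0.45
endloop
endfacet
facet normal 0.089 -0.981 0.173
outer loop
vertex 0.135 2.107 0.943
vertex 0.533 2.056 0.45
vertex 1.661 2.385 1.734
endloop
endfacet
facet normal -0.733 0.280 -0.620
outer loop
vertex 0.533 2.056 0.45
vertex 0.539 2.815 0.786
vertex 0.934 2.45 0.154
endloop
endfacet
facet normal 0.555 -0.781 -0.287
outer loop
vertex 0.533 2.056 0.45
vertex 0.934 2.45 0.154
vertex 1.661 2.385 1.734
endloop
endfacet
facet normal -0.635 -0.468 0.614
outer loop
vertex 0.957 -1.606 0.506
vertex 0.161 -0.927 0.201
vertex 0.582 -2.539 -0.593
endloop
endfacet
facet normal 0.730 -0.623 0.280
outer loop
vertex 1.459 -1.893 -1.441
vertex 0.957 -1.606 0.506
vertex 0.582 -2.539 -0.593
endloop
endfacet
facet normal -0.635 -0.468 0.614
outer loop
vertex 0.582 -2.539 -0.593
vertex 0.161 -0.927 0.201
vertex -0.214 -1.86 -0.899
endloop
endfacet
facet normal -0.251 -0.627 -0.737
outer loop
vertex -0.214 -1.86 -0.899
vertex 1.459 -1.893 -1.441
vertex 0.582 -2.539 -0.593
endloop
endfacet
facet normal 0.252 0.626 0.738
outer loop
vertex 0.957 -1.606 0.506
vertex 1.038 -0.281 -0.647
vertex 0.161 -0.927 0.201
endloop
endfacet
facet normal 0.730 -0.624 0.280
outer loop
vertex 1.834 -0.96 -0.341
vertex 0.957 -1.606 0.506
vertex 1.459 -1.893 -1.441
endloop
endfacet
facet normal 0.251 0.627 0.738
outer loop
vertex 1.834 -0.96 -0.341
vertex 1.038 -0.281 -0.647
vertex 0.957 -1.606 0.506
endloop
endfacet
facet normal -0.730 0.623 -0.280
outer loop
vertex 0.161 -0.927 0.201
vertex 1.038 -0.281 -0.647
vertex -0.214 -1.86 -0.899
endloop
endfacet
facet normal -0.251 -0.626 -0.738
outer loop
vertex 0.663 -1.214 -1.746
vertex 1.459 -1.893 -1.441
vertex -0.214 -1.86 -0.899
endloop
endfacet
facet normal -0.730 0.623 -0.280
outer loop
vertex -0.214 -1.86 -0.899
vertex 1.038 -0.281 -0.647
vertex 0.663 -1.214 -1.746
endloop
endfacet
facet normal 0.635 0.469 -0.614
outer loop
vertex 0.663 -1.214 -1.746
vertex 1.834 -0.96 -0.341
vertex 1.459 -1.893 -1.441
endloop
endfacet
facet normal 0.635 0.468 -0.614
outer loop
vertex 1.038 -0.281 -0.647
vertex 1.834 -0.96 -0.341
vertex 0.663 -1.214 -1.746
endloop
endfacet

endsolid


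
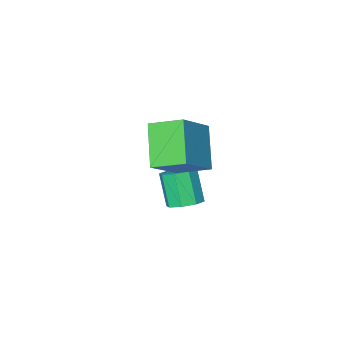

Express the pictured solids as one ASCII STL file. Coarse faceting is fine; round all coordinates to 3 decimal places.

solid 
facet normal -0.566 0.749 0.345
outer loop
vertex 1.424 4.073 2.735
vertex 2.135 5.309 1.22
vertex -0.189 3.442 1.462
endloop
endfacet
facet normal -0.342 -0.594 0.728
outer loop
vertex 0.665 2.311 0.94
vertex 1.424 4.073 2.735
vertex -0.189 3.442 1.462
endloop
endfacet
facet normal -0.566 0.749 0.345
outer loop
vertex -0.189 3.442 1.462
vertex 2.135 5.309 1.22
vertex 0.522 4.678 -0.053
endloop
endfacet
facet normal -0.751 -0.294 -0.592
outer loop
vertex 0.522 4.678 -0.053
vertex 0.665 2.311 0.94
vertex -0.189 3.442 1.462
endloop
endfacet
facet normal 0.751 0.294 0.592
outer loop
vertex 1.424 4.073 2.735
vertex 2.989 4.178 0.698
vertex 2.135 5.309 1.22
endloop
endfacet
facet normal -0.342 -0.594 0.728
outer loop
vertex 2.278 2.942 2.213
vertex 1.424 4.073 2.735
vertex 0.665 2.311 0.94
endloop
endfacet
facet normal 0.751 0.294 0.592
outer loop
vertex 2.278 2.942 2.213
vertex 2.989 4.178 0.698
vertex 1.424 4.073 2.735
endloop
endfacet
facet normal 0.342 0.594 -0.728
outer loop
vertex 2.135 5.309 1.22
vertex 2.989 4.178 0.698
vertex 0.522 4.678 -0.053
endloop
endfacet
facet normal -0.751 -0.294 -0.592
outer loop
vertex 1.376 3.547 -0.575
vertex 0.665 2.311 0.94
vertex 0.522 4.678 -0.053
endloop
endfacet
facet normal 0.342 0.594 -0.728
outer loop
vertex 0.522 4.678 -0.053
vertex 2.989 4.178 0.698
vertex 1.376 3.547 -0.575
endloop
endfacet
facet normal 0.566 -0.749 -0.345
outer loop
vertex 1.376 3.547 -0.575
vertex 2.278 2.942 2.213
vertex 0.665 2.311 0.94
endloop
endfacet
facet normal 0.566 -0.749 -0.345
outer loop
vertex 2.989 4.178 0.698
vertex 2.278 2.942 2.213
vertex 1.376 3.547 -0.575
endloop
endfacet
facet normal 0.092 0.458 -0.884
outer loop
vertex 1.06 2.571 -3.296
vertex 0.285 2.564 -3.38
vertex 0.801 3.059 -3.07
endloop
endfacet
facet normal 0.896 0.349 0.274
outer loop
vertex 1.06 2.571 -3.296
vertex 0.801 3.059 -3.07
vertex 0.91 1.824 -1.855
endloop
endfacet
facet normal 0.896 0.349 0.274
outer loop
vertex 0.91 1.824 -1.855
vertex 0.801 3.059 -3.07
vertex 0.651 2.312 -1.629
endloop
endfacet
facet normal -0.092 -0.458 0.884
outer loop
vertex 0.91 1.824 -1.855
vertex 0.651 2.312 -1.629
vertex 0.135 1.816 -1.94
endloop
endfacet
facet normal 0.092 0.458 -0.884
outer loop
vertex 0.801 3.059 -3.07
vertex 0.285 2.564 -3.38
vertex 0.239 3.257 -3.026
endloop
endfacet
facet normal 0.327 0.825 0.462
outer loop
vertex 0.801 3.059 -3.07
vertex 0.239 3.257 -3.026
vertex 0.651 2.312 -1.629
endloop
endfacet
facet normal 0.327 0.825 0.462
outer loop
vertex 0.651 2.312 -1.629
vertex 0.239 3.257 -3.026
vertex 0.089 2.51 -1.585
endloop
endfacet
facet normal -0.092 -0.458 0.884
outer loop
vertex 0.651 2.312 -1.629
vertex 0.089 2.51 -1.585
vertex 0.135 1.816 -1.94
endloop
endfacet
facet normal 0.092 0.458 -0.884
outer loop
vertex 0.239 3.257 -3.026
vertex 0.285 2.564 -3.38
vertex -0.295 3.048 -3.19
endloop
endfacet
facet normal -0.436 0.817 0.378
outer loop
vertex 0.239 3.257 -3.026
vertex -0.295 3.048 -3.19
vertex 0.089 2.51 -1.585
endloop
endfacet
facet normal -0.435 0.817 0.378
outer loop
vertex 0.089 2.51 -1.585
vertex -0.295 3.048 -3.19
vertex -0.446 2.301 -1.749
endloop
endfacet
facet normal -0.092 -0.458 0.884
outer loop
vertex 0.089 2.51 -1.585
vertex -0.446 2.301 -1.749
vertex 0.135 1.816 -1.94
endloop
endfacet
facet normal 0.092 0.458 -0.884
outer loop
vertex -0.295 3.048 -3.19
vertex 0.285 2.564 -3.38
vertex -0.49 2.556 -3.465
endloop
endfacet
facet normal -0.941 0.332 0.073
outer loop
vertex -0.295 3.048 -3.19
vertex -0.49 2.556 -3.465
vertex -0.446 2.301 -1.749
endloop
endfacet
facet normal -0.941 0.330 0.073
outer loop
vertex -0.446 2.301 -1.749
vertex -0.49 2.556 -3.465
vertex -0.64 1.809 -2.024
endloop
endfacet
facet normal -0.092 -0.458 0.884
outer loop
vertex -0.446 2.301 -1.749
vertex -0.64 1.809 -2.024
vertex 0.135 1.816 -1.94
endloop
endfacet
facet normal 0.092 0.458 -0.884
outer loop
vertex -0.49 2.556 -3.465
vertex 0.285 2.564 -3.38
vertex -0.231 2.068 -3.691
endloop
endfacet
facet normal -0.896 -0.349 -0.274
outer loop
vertex -0.49 2.556 -3.465
vertex -0.231 2.068 -3.691
vertex -0.64 1.809 -2.024
endloop
endfacet
facet normal -0.896 -0.349 -0.274
outer loop
vertex -0.64 1.809 -2.024
vertex -0.231 2.068 -3.691
vertex -0.381 1.321 -2.25
endloop
endfacet
facet normal -0.092 -0.458 0.884
outer loop
vertex -0.64 1.809 -2.024
vertex -0.381 1.321 -2.25
vertex 0.135 1.816 -1.94
endloop
endfacet
facet normal 0.092 0.458 -0.884
outer loop
vertex -0.231 2.068 -3.691
vertex 0.285 2.564 -3.38
vertex 0.331 1.87 -3.735
endloop
endfacet
facet normal -0.327 -0.825 -0.462
outer loop
vertex -0.231 2.068 -3.691
vertex 0.331 1.87 -3.735
vertex -0.381 1.321 -2.25
endloop
endfacet
facet normal -0.327 -0.825 -0.462
outer loop
vertex -0.381 1.321 -2.25
vertex 0.331 1.87 -3.735
vertex 0.181 1.123 -2.294
endloop
endfacet
facet normal -0.092 -0.458 0.884
outer loop
vertex -0.381 1.321 -2.25
vertex 0.181 1.123 -2.294
vertex 0.135 1.816 -1.94
endloop
endfacet
facet normal 0.092 0.458 -0.884
outer loop
vertex 0.331 1.87 -3.735
vertex 0.285 2.564 -3.38
vertex 0.866 2.079 -3.571
endloop
endfacet
facet normal 0.435 -0.817 -0.378
outer loop
vertex 0.331 1.87 -3.735
vertex 0.866 2.079 -3.571
vertex 0.181 1.123 -2.294
endloop
endfacet
facet normal 0.436 -0.817 -0.378
outer loop
vertex 0.181 1.123 -2.294
vertex 0.866 2.079 -3.571
vertex 0.715 1.332 -2.13
endloop
endfacet
facet normal -0.092 -0.458 0.884
outer loop
vertex 0.181 1.123 -2.294
vertex 0.715 1.332 -2.13
vertex 0.135 1.816 -1.94
endloop
endfacet
facet normal 0.092 0.458 -0.884
outer loop
vertex 0.866 2.079 -3.571
vertex 0.285 2.564 -3.38
vertex 1.06 2.571 -3.296
endloop
endfacet
facet normal 0.941 -0.330 -0.073
outer loop
vertex 0.866 2.079 -3.571
vertex 1.06 2.571 -3.296
vertex 0.715 1.332 -2.13
endloop
endfacet
facet normal 0.941 -0.331 -0.074
outer loop
vertex 0.715 1.332 -2.13
vertex 1.06 2.571 -3.296
vertex 0.91 1.824 -1.855
endloop
endfacet
facet normal -0.092 -0.458 0.884
outer loop
vertex 0.715 1.332 -2.13
vertex 0.91 1.824 -1.855
vertex 0.135 1.816 -1.94
endloop
endfacet

endsolid


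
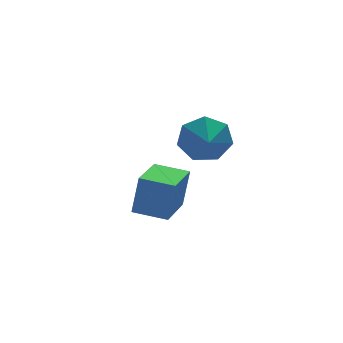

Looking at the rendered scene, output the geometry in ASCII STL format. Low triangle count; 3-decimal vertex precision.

solid 
facet normal -0.636 -0.755 0.156
outer loop
vertex -3.899 -0.034 -2.471
vertex -4.952 0.888 -2.303
vertex -4.227 -0.104 -4.148
endloop
endfacet
facet normal 0.747 -0.654 -0.119
outer loop
vertex -2.968 1.392 -4.457
vertex -3.899 -0.034 -2.471
vertex -4.227 -0.104 -4.148
endloop
endfacet
facet normal -0.636 -0.756 0.156
outer loop
vertex -4.227 -0.104 -4.148
vertex -4.952 0.888 -2.303
vertex -5.281 0.818 -3.979
endloop
endfacet
facet normal -0.193 -0.040 -0.980
outer loop
vertex -5.281 0.818 -3.979
vertex -2.968 1.392 -4.457
vertex -4.227 -0.104 -4.148
endloop
endfacet
facet normal 0.192 0.041 0.981
outer loop
vertex -3.899 -0.034 -2.471
vertex -3.693 2.384 -2.612
vertex -4.952 0.888 -2.303
endloop
endfacet
facet normal 0.747 -0.654 -0.119
outer loop
vertex -2.639 1.462 -2.781
vertex -3.899 -0.034 -2.471
vertex -2.968 1.392 -4.457
endloop
endfacet
facet normal 0.193 0.041 0.980
outer loop
vertex -2.639 1.462 -2.781
vertex -3.693 2.384 -2.612
vertex -3.899 -0.034 -2.471
endloop
endfacet
facet normal -0.747 0.654 0.119
outer loop
vertex -4.952 0.888 -2.303
vertex -3.693 2.384 -2.612
vertex -5.281 0.818 -3.979
endloop
endfacet
facet normal -0.192 -0.041 -0.980
outer loop
vertex -4.021 2.314 -4.289
vertex -2.968 1.392 -4.457
vertex -5.281 0.818 -3.979
endloop
endfacet
facet normal -0.747 0.654 0.119
outer loop
vertex -5.281 0.818 -3.979
vertex -3.693 2.384 -2.612
vertex -4.021 2.314 -4.289
endloop
endfacet
facet normal 0.636 0.755 -0.156
outer loop
vertex -4.021 2.314 -4.289
vertex -2.639 1.462 -2.781
vertex -2.968 1.392 -4.457
endloop
endfacet
facet normal 0.636 0.756 -0.156
outer loop
vertex -3.693 2.384 -2.612
vertex -2.639 1.462 -2.781
vertex -4.021 2.314 -4.289
endloop
endfacet
facet normal 0.291 0.894 -0.340
outer loop
vertex -3.141 -2.001 -0.237
vertex -3.444 -1.57 0.636
vertex -2.53 -1.957 0.402
endloop
endfacet
facet normal 0.333 -0.907 -0.256
outer loop
vertex -3.141 -2.001 -0.237
vertex -2.53 -1.957 0.402
vertex -3.776 -2.59 1.024
endloop
endfacet
facet normal 0.292 0.894 -0.340
outer loop
vertex -2.53 -1.957 0.402
vertex -3.444 -1.57 0.636
vertex -2.607 -1.622 1.217
endloop
endfacet
facet normal 0.559 -0.747 0.360
outer loop
vertex -2.53 -1.957 0.402
vertex -2.607 -1.622 1.217
vertex -3.776 -2.59 1.024
endloop
endfacet
facet normal 0.291 0.894 -0.339
outer loop
vertex -2.607 -1.622 1.217
vertex -3.444 -1.57 0.636
vertex -3.315 -1.248 1.595
endloop
endfacet
facet normal 0.227 -0.446 0.866
outer loop
vertex -2.607 -1.622 1.217
vertex -3.315 -1.248 1.595
vertex -3.776 -2.59 1.024
endloop
endfacet
facet normal 0.292 0.894 -0.339
outer loop
vertex -3.315 -1.248 1.595
vertex -3.444 -1.57 0.636
vertex -4.119 -1.116 1.251
endloop
endfacet
facet normal -0.415 -0.232 0.880
outer loop
vertex -3.315 -1.248 1.595
vertex -4.119 -1.116 1.251
vertex -3.776 -2.59 1.024
endloop
endfacet
facet normal 0.291 0.894 -0.341
outer loop
vertex -4.119 -1.116 1.251
vertex -3.444 -1.57 0.636
vertex -4.416 -1.327 0.444
endloop
endfacet
facet normal -0.880 -0.265 0.393
outer loop
vertex -4.119 -1.116 1.251
vertex -4.416 -1.327 0.444
vertex -3.776 -2.59 1.024
endloop
endfacet
facet normal 0.291 0.894 -0.341
outer loop
vertex -4.416 -1.327 0.444
vertex -3.444 -1.57 0.636
vertex -3.98 -1.721 -0.218
endloop
endfacet
facet normal -0.821 -0.522 -0.230
outer loop
vertex -4.416 -1.327 0.444
vertex -3.98 -1.721 -0.218
vertex -3.776 -2.59 1.024
endloop
endfacet
facet normal 0.291 0.894 -0.341
outer loop
vertex -3.98 -1.721 -0.218
vertex -3.444 -1.57 0.636
vertex -3.141 -2.001 -0.237
endloop
endfacet
facet normal -0.281 -0.807 -0.519
outer loop
vertex -3.98 -1.721 -0.218
vertex -3.141 -2.001 -0.237
vertex -3.776 -2.59 1.024
endloop
endfacet

endsolid


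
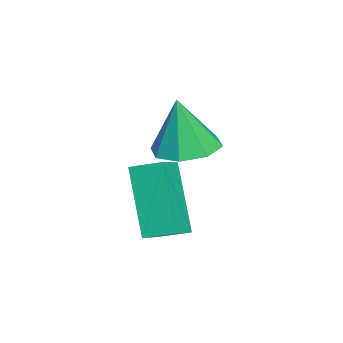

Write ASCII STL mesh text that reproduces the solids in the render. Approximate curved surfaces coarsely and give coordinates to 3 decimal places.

solid 
facet normal -0.458 -0.239 0.856
outer loop
vertex 0.383 -2.127 0.177
vertex -0.438 -1.912 -0.202
vertex 0.292 -2.994 -0.114
endloop
endfacet
facet normal 0.884 -0.230 0.408
outer loop
vertex 1.298 -2.468 -1.998
vertex 0.383 -2.127 0.177
vertex 0.292 -2.994 -0.114
endloop
endfacet
facet normal -0.458 -0.239 0.856
outer loop
vertex 0.292 -2.994 -0.114
vertex -0.438 -1.912 -0.202
vertex -0.53 -2.78 -0.494
endloop
endfacet
facet normal -0.099 -0.943 -0.316
outer loop
vertex -0.53 -2.78 -0.494
vertex 1.298 -2.468 -1.998
vertex 0.292 -2.994 -0.114
endloop
endfacet
facet normal 0.101 0.943 0.317
outer loop
vertex 0.383 -2.127 0.177
vertex 0.568 -1.386 -2.086
vertex -0.438 -1.912 -0.202
endloop
endfacet
facet normal 0.883 -0.231 0.408
outer loop
vertex 1.39 -1.6 -1.706
vertex 0.383 -2.127 0.177
vertex 1.298 -2.468 -1.998
endloop
endfacet
facet normal 0.099 0.943 0.317
outer loop
vertex 1.39 -1.6 -1.706
vertex 0.568 -1.386 -2.086
vertex 0.383 -2.127 0.177
endloop
endfacet
facet normal -0.884 0.231 -0.407
outer loop
vertex -0.438 -1.912 -0.202
vertex 0.568 -1.386 -2.086
vertex -0.53 -2.78 -0.494
endloop
endfacet
facet normal -0.100 -0.943 -0.318
outer loop
vertex 0.477 -2.253 -2.377
vertex 1.298 -2.468 -1.998
vertex -0.53 -2.78 -0.494
endloop
endfacet
facet normal -0.884 0.230 -0.408
outer loop
vertex -0.53 -2.78 -0.494
vertex 0.568 -1.386 -2.086
vertex 0.477 -2.253 -2.377
endloop
endfacet
facet normal 0.458 0.239 -0.856
outer loop
vertex 0.477 -2.253 -2.377
vertex 1.39 -1.6 -1.706
vertex 1.298 -2.468 -1.998
endloop
endfacet
facet normal 0.458 0.239 -0.856
outer loop
vertex 0.568 -1.386 -2.086
vertex 1.39 -1.6 -1.706
vertex 0.477 -2.253 -2.377
endloop
endfacet
facet normal -0.073 0.135 -0.988
outer loop
vertex -1.187 -2.599 -0.46
vertex -1.824 -1.922 -0.32
vertex -0.888 -1.949 -0.393
endloop
endfacet
facet normal 0.844 -0.422 0.331
outer loop
vertex -1.187 -2.599 -0.46
vertex -0.888 -1.949 -0.393
vertex -1.696 -2.158 1.4
endloop
endfacet
facet normal -0.073 0.136 -0.988
outer loop
vertex -0.888 -1.949 -0.393
vertex -1.824 -1.922 -0.32
vertex -1.136 -1.283 -0.283
endloop
endfacet
facet normal 0.870 0.254 0.422
outer loop
vertex -0.888 -1.949 -0.393
vertex -1.136 -1.283 -0.283
vertex -1.696 -2.158 1.4
endloop
endfacet
facet normal -0.073 0.135 -0.988
outer loop
vertex -1.136 -1.283 -0.283
vertex -1.824 -1.922 -0.32
vertex -1.788 -0.991 -0.195
endloop
endfacet
facet normal 0.406 0.749 0.524
outer loop
vertex -1.136 -1.283 -0.283
vertex -1.788 -0.991 -0.195
vertex -1.696 -2.158 1.4
endloop
endfacet
facet normal -0.075 0.136 -0.988
outer loop
vertex -1.788 -0.991 -0.195
vertex -1.824 -1.922 -0.32
vertex -2.461 -1.245 -0.179
endloop
endfacet
facet normal -0.276 0.768 0.578
outer loop
vertex -1.788 -0.991 -0.195
vertex -2.461 -1.245 -0.179
vertex -1.696 -2.158 1.4
endloop
endfacet
facet normal -0.074 0.136 -0.988
outer loop
vertex -2.461 -1.245 -0.179
vertex -1.824 -1.922 -0.32
vertex -2.761 -1.896 -0.246
endloop
endfacet
facet normal -0.778 0.302 0.551
outer loop
vertex -2.461 -1.245 -0.179
vertex -2.761 -1.896 -0.246
vertex -1.696 -2.158 1.4
endloop
endfacet
facet normal -0.074 0.135 -0.988
outer loop
vertex -2.761 -1.896 -0.246
vertex -1.824 -1.922 -0.32
vertex -2.512 -2.562 -0.356
endloop
endfacet
facet normal -0.804 -0.377 0.460
outer loop
vertex -2.761 -1.896 -0.246
vertex -2.512 -2.562 -0.356
vertex -1.696 -2.158 1.4
endloop
endfacet
facet normal -0.074 0.136 -0.988
outer loop
vertex -2.512 -2.562 -0.356
vertex -1.824 -1.922 -0.32
vertex -1.86 -2.853 -0.445
endloop
endfacet
facet normal -0.339 -0.870 0.358
outer loop
vertex -2.512 -2.562 -0.356
vertex -1.86 -2.853 -0.445
vertex -1.696 -2.158 1.4
endloop
endfacet
facet normal -0.073 0.135 -0.988
outer loop
vertex -1.86 -2.853 -0.445
vertex -1.824 -1.922 -0.32
vertex -1.187 -2.599 -0.46
endloop
endfacet
facet normal 0.342 -0.889 0.304
outer loop
vertex -1.86 -2.853 -0.445
vertex -1.187 -2.599 -0.46
vertex -1.696 -2.158 1.4
endloop
endfacet

endsolid


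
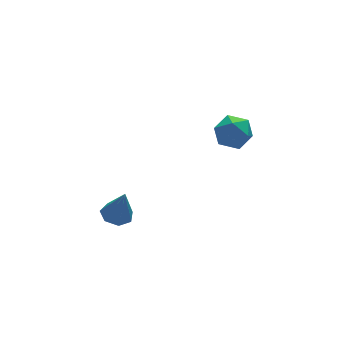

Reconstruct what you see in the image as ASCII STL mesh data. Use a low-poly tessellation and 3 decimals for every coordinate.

solid 
facet normal -0.169 0.195 -0.966
outer loop
vertex -2.695 -1.958 -4.141
vertex -3.182 -1.272 -3.917
vertex -2.326 -1.303 -4.073
endloop
endfacet
facet normal 0.856 -0.497 0.141
outer loop
vertex -2.695 -1.958 -4.141
vertex -2.326 -1.303 -4.073
vertex -2.858 -1.648 -2.063
endloop
endfacet
facet normal -0.169 0.196 -0.966
outer loop
vertex -2.326 -1.303 -4.073
vertex -3.182 -1.272 -3.917
vertex -2.601 -0.625 -3.887
endloop
endfacet
facet normal 0.912 0.290 0.291
outer loop
vertex -2.326 -1.303 -4.073
vertex -2.601 -0.625 -3.887
vertex -2.858 -1.648 -2.063
endloop
endfacet
facet normal -0.168 0.195 -0.966
outer loop
vertex -2.601 -0.625 -3.887
vertex -3.182 -1.272 -3.917
vertex -3.313 -0.434 -3.725
endloop
endfacet
facet normal 0.329 0.803 0.497
outer loop
vertex -2.601 -0.625 -3.887
vertex -3.313 -0.434 -3.725
vertex -2.858 -1.648 -2.063
endloop
endfacet
facet normal -0.168 0.195 -0.966
outer loop
vertex -3.313 -0.434 -3.725
vertex -3.182 -1.272 -3.917
vertex -3.926 -0.874 -3.707
endloop
endfacet
facet normal -0.453 0.656 0.603
outer loop
vertex -3.313 -0.434 -3.725
vertex -3.926 -0.874 -3.707
vertex -2.858 -1.648 -2.063
endloop
endfacet
facet normal -0.168 0.196 -0.966
outer loop
vertex -3.926 -0.874 -3.707
vertex -3.182 -1.272 -3.917
vertex -3.978 -1.614 -3.848
endloop
endfacet
facet normal -0.847 -0.042 0.530
outer loop
vertex -3.926 -0.874 -3.707
vertex -3.978 -1.614 -3.848
vertex -2.858 -1.648 -2.063
endloop
endfacet
facet normal -0.168 0.196 -0.966
outer loop
vertex -3.978 -1.614 -3.848
vertex -3.182 -1.272 -3.917
vertex -3.431 -2.096 -4.041
endloop
endfacet
facet normal -0.554 -0.763 0.333
outer loop
vertex -3.978 -1.614 -3.848
vertex -3.431 -2.096 -4.041
vertex -2.858 -1.648 -2.063
endloop
endfacet
facet normal -0.168 0.196 -0.966
outer loop
vertex -3.431 -2.096 -4.041
vertex -3.182 -1.272 -3.917
vertex -2.695 -1.958 -4.141
endloop
endfacet
facet normal 0.203 -0.966 0.160
outer loop
vertex -3.431 -2.096 -4.041
vertex -2.695 -1.958 -4.141
vertex -2.858 -1.648 -2.063
endloop
endfacet
facet normal -0.431 0.332 0.839
outer loop
vertex 2.605 -0.459 0.152
vertex 3.333 -1.061 0.764
vertex 3.583 -0.003 0.474
endloop
endfacet
facet normal -0.485 0.815 0.317
outer loop
vertex 2.605 -0.459 0.152
vertex 3.583 -0.003 0.474
vertex 3.196 0.172 -0.568
endloop
endfacet
facet normal -0.828 0.512 -0.231
outer loop
vertex 2.605 -0.459 0.152
vertex 3.196 0.172 -0.568
vertex 2.707 -0.778 -0.922
endloop
endfacet
facet normal -0.986 -0.160 -0.046
outer loop
vertex 2.605 -0.459 0.152
vertex 2.707 -0.778 -0.922
vertex 2.792 -1.54 -0.098
endloop
endfacet
facet normal -0.741 -0.270 0.615
outer loop
vertex 2.605 -0.459 0.152
vertex 2.792 -1.54 -0.098
vertex 3.333 -1.061 0.764
endloop
endfacet
facet normal 0.175 0.980 0.099
outer loop
vertex 3.196 0.172 -0.568
vertex 3.583 -0.003 0.474
vertex 4.288 -0.04 -0.402
endloop
endfacet
facet normal 0.262 0.197 0.945
outer loop
vertex 3.583 -0.003 0.474
vertex 3.333 -1.061 0.764
vertex 4.373 -0.802 0.422
endloop
endfacet
facet normal -0.239 -0.777 0.582
outer loop
vertex 3.333 -1.061 0.764
vertex 2.792 -1.54 -0.098
vertex 3.884 -1.752 0.068
endloop
endfacet
facet normal -0.637 -0.598 -0.487
outer loop
vertex 2.792 -1.54 -0.098
vertex 2.707 -0.778 -0.922
vertex 3.497 -1.577 -0.974
endloop
endfacet
facet normal -0.380 0.488 -0.786
outer loop
vertex 2.707 -0.778 -0.922
vertex 3.196 0.172 -0.568
vertex 3.747 -0.519 -1.264
endloop
endfacet
facet normal 0.986 0.160 0.046
outer loop
vertex 4.475 -1.121 -0.652
vertex 4.288 -0.04 -0.402
vertex 4.373 -0.802 0.422
endloop
endfacet
facet normal 0.828 -0.512 0.231
outer loop
vertex 4.475 -1.121 -0.652
vertex 4.373 -0.802 0.422
vertex 3.884 -1.752 0.068
endloop
endfacet
facet normal 0.485 -0.815 -0.317
outer loop
vertex 4.475 -1.121 -0.652
vertex 3.884 -1.752 0.068
vertex 3.497 -1.577 -0.974
endloop
endfacet
facet normal 0.431 -0.332 -0.839
outer loop
vertex 4.475 -1.121 -0.652
vertex 3.497 -1.577 -0.974
vertex 3.747 -0.519 -1.264
endloop
endfacet
facet normal 0.741 0.270 -0.615
outer loop
vertex 4.475 -1.121 -0.652
vertex 3.747 -0.519 -1.264
vertex 4.288 -0.04 -0.402
endloop
endfacet
facet normal 0.637 0.598 0.487
outer loop
vertex 4.373 -0.802 0.422
vertex 4.288 -0.04 -0.402
vertex 3.583 -0.003 0.474
endloop
endfacet
facet normal 0.380 -0.488 0.786
outer loop
vertex 3.884 -1.752 0.068
vertex 4.373 -0.802 0.422
vertex 3.333 -1.061 0.764
endloop
endfacet
facet normal -0.175 -0.980 -0.099
outer loop
vertex 3.497 -1.577 -0.974
vertex 3.884 -1.752 0.068
vertex 2.792 -1.54 -0.098
endloop
endfacet
facet normal -0.262 -0.197 -0.945
outer loop
vertex 3.747 -0.519 -1.264
vertex 3.497 -1.577 -0.974
vertex 2.707 -0.778 -0.922
endloop
endfacet
facet normal 0.239 0.777 -0.582
outer loop
vertex 4.288 -0.04 -0.402
vertex 3.747 -0.519 -1.264
vertex 3.196 0.172 -0.568
endloop
endfacet

endsolid


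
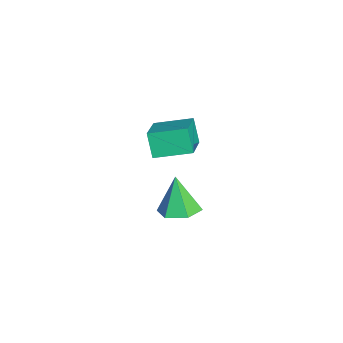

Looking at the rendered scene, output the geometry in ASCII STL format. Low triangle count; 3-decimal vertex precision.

solid 
facet normal -0.473 -0.164 0.866
outer loop
vertex -1.973 1.182 3.729
vertex -1.803 3.061 4.178
vertex -3.788 1.566 2.811
endloop
endfacet
facet normal -0.088 -0.969 -0.232
outer loop
vertex -3.117 1.799 1.582
vertex -1.973 1.182 3.729
vertex -3.788 1.566 2.811
endloop
endfacet
facet normal -0.473 -0.164 0.866
outer loop
vertex -3.788 1.566 2.811
vertex -1.803 3.061 4.178
vertex -3.618 3.445 3.26
endloop
endfacet
facet normal -0.877 0.185 -0.444
outer loop
vertex -3.618 3.445 3.26
vertex -3.117 1.799 1.582
vertex -3.788 1.566 2.811
endloop
endfacet
facet normal 0.877 -0.185 0.444
outer loop
vertex -1.973 1.182 3.729
vertex -1.132 3.294 2.949
vertex -1.803 3.061 4.178
endloop
endfacet
facet normal -0.088 -0.969 -0.232
outer loop
vertex -1.302 1.415 2.5
vertex -1.973 1.182 3.729
vertex -3.117 1.799 1.582
endloop
endfacet
facet normal 0.877 -0.185 0.444
outer loop
vertex -1.302 1.415 2.5
vertex -1.132 3.294 2.949
vertex -1.973 1.182 3.729
endloop
endfacet
facet normal 0.088 0.969 0.232
outer loop
vertex -1.803 3.061 4.178
vertex -1.132 3.294 2.949
vertex -3.618 3.445 3.26
endloop
endfacet
facet normal -0.877 0.185 -0.444
outer loop
vertex -2.947 3.678 2.031
vertex -3.117 1.799 1.582
vertex -3.618 3.445 3.26
endloop
endfacet
facet normal 0.088 0.969 0.232
outer loop
vertex -3.618 3.445 3.26
vertex -1.132 3.294 2.949
vertex -2.947 3.678 2.031
endloop
endfacet
facet normal 0.473 0.164 -0.866
outer loop
vertex -2.947 3.678 2.031
vertex -1.302 1.415 2.5
vertex -3.117 1.799 1.582
endloop
endfacet
facet normal 0.473 0.164 -0.866
outer loop
vertex -1.132 3.294 2.949
vertex -1.302 1.415 2.5
vertex -2.947 3.678 2.031
endloop
endfacet
facet normal 0.338 0.082 -0.937
outer loop
vertex 3.839 2.755 3.072
vertex 2.926 2.439 2.715
vertex 3.101 3.443 2.866
endloop
endfacet
facet normal 0.412 0.637 0.652
outer loop
vertex 3.839 2.755 3.072
vertex 3.101 3.443 2.866
vertex 2.274 2.281 4.525
endloop
endfacet
facet normal 0.338 0.082 -0.937
outer loop
vertex 3.101 3.443 2.866
vertex 2.926 2.439 2.715
vertex 2.188 3.127 2.509
endloop
endfacet
facet normal -0.429 0.826 0.365
outer loop
vertex 3.101 3.443 2.866
vertex 2.188 3.127 2.509
vertex 2.274 2.281 4.525
endloop
endfacet
facet normal 0.338 0.082 -0.937
outer loop
vertex 2.188 3.127 2.509
vertex 2.926 2.439 2.715
vertex 2.013 2.123 2.358
endloop
endfacet
facet normal -0.982 0.155 0.107
outer loop
vertex 2.188 3.127 2.509
vertex 2.013 2.123 2.358
vertex 2.274 2.281 4.525
endloop
endfacet
facet normal 0.338 0.082 -0.938
outer loop
vertex 2.013 2.123 2.358
vertex 2.926 2.439 2.715
vertex 2.752 1.435 2.564
endloop
endfacet
facet normal -0.695 -0.706 0.135
outer loop
vertex 2.013 2.123 2.358
vertex 2.752 1.435 2.564
vertex 2.274 2.281 4.525
endloop
endfacet
facet normal 0.338 0.082 -0.938
outer loop
vertex 2.752 1.435 2.564
vertex 2.926 2.439 2.715
vertex 3.665 1.751 2.921
endloop
endfacet
facet normal 0.145 -0.895 0.422
outer loop
vertex 2.752 1.435 2.564
vertex 3.665 1.751 2.921
vertex 2.274 2.281 4.525
endloop
endfacet
facet normal 0.338 0.082 -0.938
outer loop
vertex 3.665 1.751 2.921
vertex 2.926 2.439 2.715
vertex 3.839 2.755 3.072
endloop
endfacet
facet normal 0.699 -0.223 0.680
outer loop
vertex 3.665 1.751 2.921
vertex 3.839 2.755 3.072
vertex 2.274 2.281 4.525
endloop
endfacet

endsolid


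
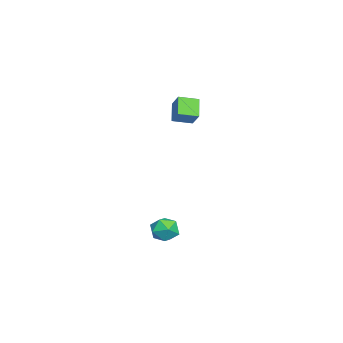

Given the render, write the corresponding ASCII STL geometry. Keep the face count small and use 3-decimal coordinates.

solid 
facet normal 0.381 0.844 0.378
outer loop
vertex 3.225 -1.8 -3.337
vertex 2.958 -2.004 -2.612
vertex 3.688 -2.229 -2.846
endloop
endfacet
facet normal 0.765 0.619 -0.180
outer loop
vertex 3.225 -1.8 -3.337
vertex 3.688 -2.229 -2.846
vertex 3.652 -2.411 -3.623
endloop
endfacet
facet normal 0.330 0.579 -0.745
outer loop
vertex 3.225 -1.8 -3.337
vertex 3.652 -2.411 -3.623
vertex 2.9 -2.299 -3.869
endloop
endfacet
facet normal -0.322 0.781 -0.536
outer loop
vertex 3.225 -1.8 -3.337
vertex 2.9 -2.299 -3.869
vertex 2.471 -2.047 -3.244
endloop
endfacet
facet normal -0.290 0.944 0.159
outer loop
vertex 3.225 -1.8 -3.337
vertex 2.471 -2.047 -3.244
vertex 2.958 -2.004 -2.612
endloop
endfacet
facet normal 0.999 -0.040 -0.037
outer loop
vertex 3.652 -2.411 -3.623
vertex 3.688 -2.229 -2.846
vertex 3.649 -2.993 -3.076
endloop
endfacet
facet normal 0.378 0.324 0.867
outer loop
vertex 3.688 -2.229 -2.846
vertex 2.958 -2.004 -2.612
vertex 3.22 -2.741 -2.451
endloop
endfacet
facet normal -0.708 0.485 0.513
outer loop
vertex 2.958 -2.004 -2.612
vertex 2.471 -2.047 -3.244
vertex 2.468 -2.629 -2.697
endloop
endfacet
facet normal -0.760 0.223 -0.611
outer loop
vertex 2.471 -2.047 -3.244
vertex 2.9 -2.299 -3.869
vertex 2.432 -2.811 -3.474
endloop
endfacet
facet normal 0.295 -0.102 -0.950
outer loop
vertex 2.9 -2.299 -3.869
vertex 3.652 -2.411 -3.623
vertex 3.162 -3.036 -3.708
endloop
endfacet
facet normal 0.322 -0.781 0.536
outer loop
vertex 2.895 -3.24 -2.983
vertex 3.649 -2.993 -3.076
vertex 3.22 -2.741 -2.451
endloop
endfacet
facet normal -0.330 -0.579 0.745
outer loop
vertex 2.895 -3.24 -2.983
vertex 3.22 -2.741 -2.451
vertex 2.468 -2.629 -2.697
endloop
endfacet
facet normal -0.765 -0.619 0.180
outer loop
vertex 2.895 -3.24 -2.983
vertex 2.468 -2.629 -2.697
vertex 2.432 -2.811 -3.474
endloop
endfacet
facet normal -0.381 -0.844 -0.378
outer loop
vertex 2.895 -3.24 -2.983
vertex 2.432 -2.811 -3.474
vertex 3.162 -3.036 -3.708
endloop
endfacet
facet normal 0.290 -0.944 -0.159
outer loop
vertex 2.895 -3.24 -2.983
vertex 3.162 -3.036 -3.708
vertex 3.649 -2.993 -3.076
endloop
endfacet
facet normal 0.760 -0.223 0.611
outer loop
vertex 3.22 -2.741 -2.451
vertex 3.649 -2.993 -3.076
vertex 3.688 -2.229 -2.846
endloop
endfacet
facet normal -0.295 0.102 0.950
outer loop
vertex 2.468 -2.629 -2.697
vertex 3.22 -2.741 -2.451
vertex 2.958 -2.004 -2.612
endloop
endfacet
facet normal -0.999 0.040 0.037
outer loop
vertex 2.432 -2.811 -3.474
vertex 2.468 -2.629 -2.697
vertex 2.471 -2.047 -3.244
endloop
endfacet
facet normal -0.378 -0.324 -0.867
outer loop
vertex 3.162 -3.036 -3.708
vertex 2.432 -2.811 -3.474
vertex 2.9 -2.299 -3.869
endloop
endfacet
facet normal 0.708 -0.485 -0.513
outer loop
vertex 3.649 -2.993 -3.076
vertex 3.162 -3.036 -3.708
vertex 3.652 -2.411 -3.623
endloop
endfacet
facet normal -0.588 -0.399 -0.704
outer loop
vertex -1.199 -2.931 3.343
vertex -1.567 -1.976 3.109
vertex -0.339 -2.795 2.547
endloop
endfacet
facet normal 0.350 -0.910 0.223
outer loop
vertex 0.267 -2.384 3.271
vertex -1.199 -2.931 3.343
vertex -0.339 -2.795 2.547
endloop
endfacet
facet normal -0.588 -0.400 -0.703
outer loop
vertex -0.339 -2.795 2.547
vertex -1.567 -1.976 3.109
vertex -0.707 -1.84 2.312
endloop
endfacet
facet normal 0.729 0.115 -0.675
outer loop
vertex -0.707 -1.84 2.312
vertex 0.267 -2.384 3.271
vertex -0.339 -2.795 2.547
endloop
endfacet
facet normal -0.729 -0.115 0.675
outer loop
vertex -1.199 -2.931 3.343
vertex -0.961 -1.565 3.833
vertex -1.567 -1.976 3.109
endloop
endfacet
facet normal 0.350 -0.910 0.223
outer loop
vertex -0.593 -2.52 4.068
vertex -1.199 -2.931 3.343
vertex 0.267 -2.384 3.271
endloop
endfacet
facet normal -0.729 -0.115 0.675
outer loop
vertex -0.593 -2.52 4.068
vertex -0.961 -1.565 3.833
vertex -1.199 -2.931 3.343
endloop
endfacet
facet normal -0.351 0.910 -0.223
outer loop
vertex -1.567 -1.976 3.109
vertex -0.961 -1.565 3.833
vertex -0.707 -1.84 2.312
endloop
endfacet
facet normal 0.729 0.116 -0.675
outer loop
vertex -0.101 -1.429 3.037
vertex 0.267 -2.384 3.271
vertex -0.707 -1.84 2.312
endloop
endfacet
facet normal -0.350 0.910 -0.223
outer loop
vertex -0.707 -1.84 2.312
vertex -0.961 -1.565 3.833
vertex -0.101 -1.429 3.037
endloop
endfacet
facet normal 0.589 0.399 0.703
outer loop
vertex -0.101 -1.429 3.037
vertex -0.593 -2.52 4.068
vertex 0.267 -2.384 3.271
endloop
endfacet
facet normal 0.588 0.400 0.703
outer loop
vertex -0.961 -1.565 3.833
vertex -0.593 -2.52 4.068
vertex -0.101 -1.429 3.037
endloop
endfacet

endsolid
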